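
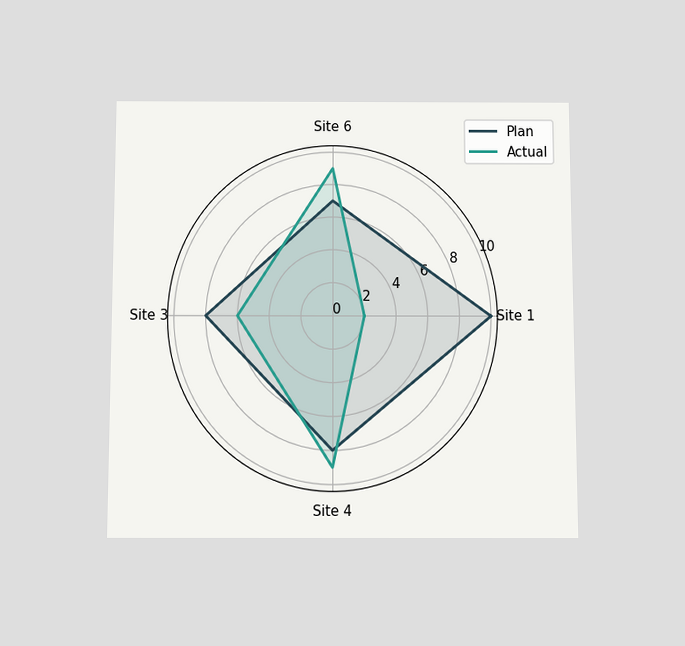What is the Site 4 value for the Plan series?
The chart is viewed slightly from below. On the Site 4 axis, Plan reaches 8.

8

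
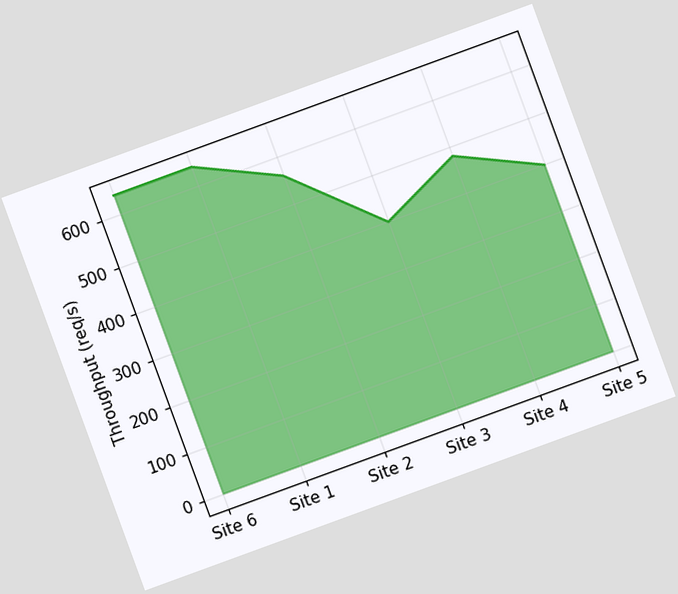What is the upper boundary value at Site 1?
640req/s

The chart is tilted about 20° counter-clockwise. At Site 1 the upper boundary is at 640req/s.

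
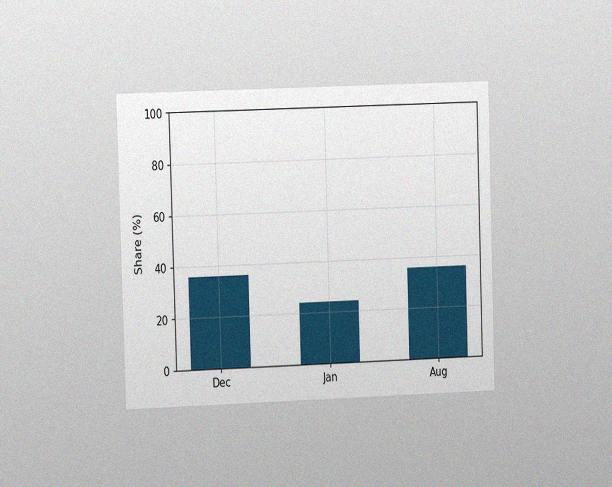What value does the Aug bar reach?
36%

The chart is viewed at a slight angle, with some photo noise. Reading along the chart's y-axis, the Aug bar reaches 36%.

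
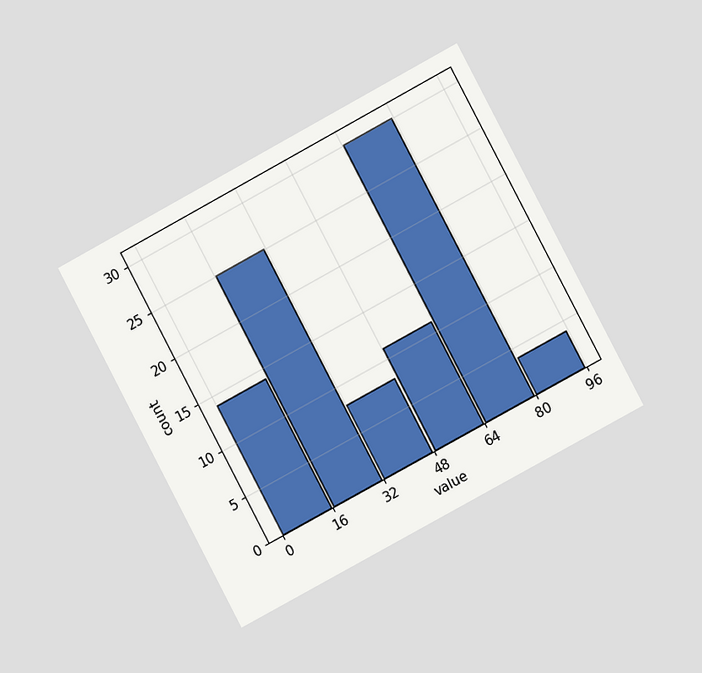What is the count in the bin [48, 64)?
The chart is tilted about 28° counter-clockwise and viewed at a slight angle. The [48, 64) bin has height 11.

11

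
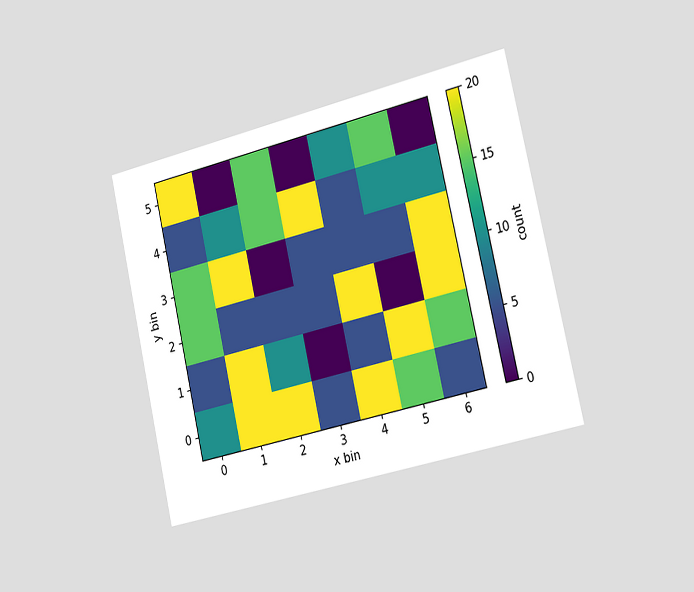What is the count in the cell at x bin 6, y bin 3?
The chart is tilted about 13° counter-clockwise and viewed slightly from the right. Matching the cell (6, 3) against the colorbar gives 20.

20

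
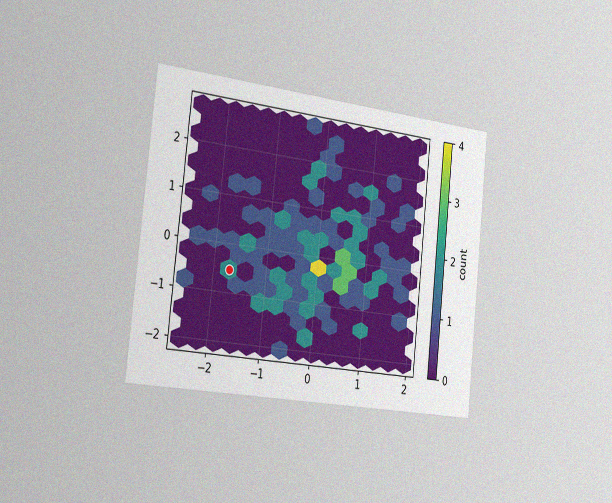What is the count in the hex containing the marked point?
2

The chart is tilted about 6° clockwise and viewed slightly from the left, with some photo noise. The marked hex reads 2 on the colorbar.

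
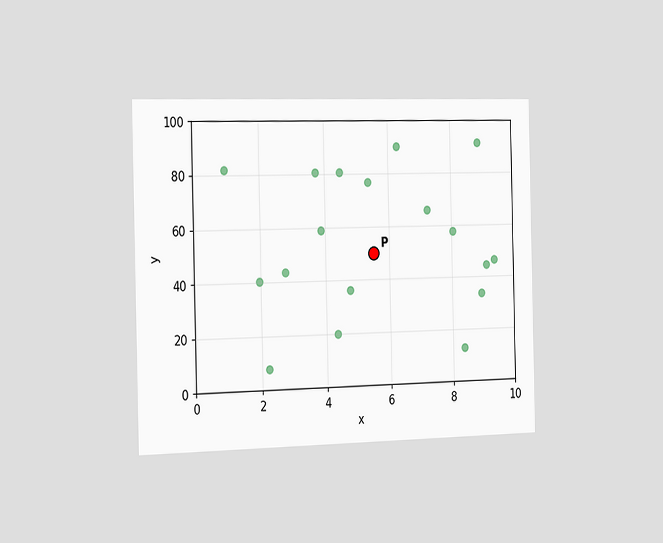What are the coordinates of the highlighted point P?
(5.5, 50)

The chart is viewed slightly from the left. Following the gridlines from P to each axis, P sits at (5.5, 50).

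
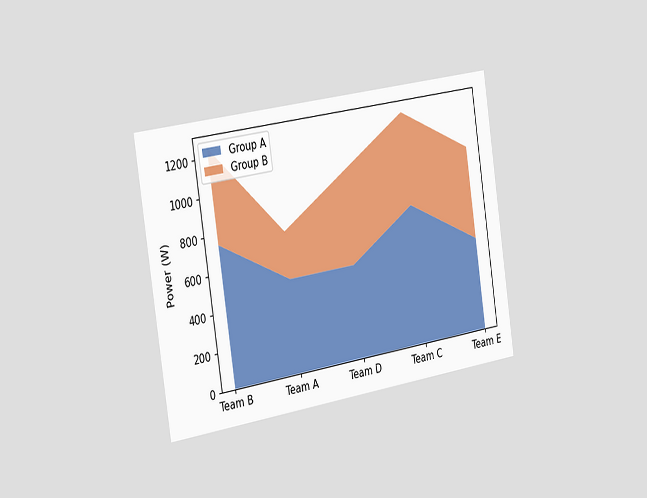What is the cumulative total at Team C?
1250W

The chart is tilted about 9° counter-clockwise and viewed slightly from the left. The stacked total at Team C reaches 1250W.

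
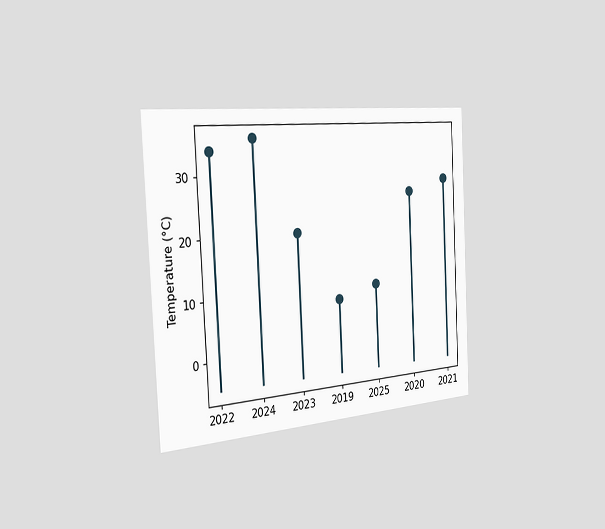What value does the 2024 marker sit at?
36°C

The chart is tilted about 3° counter-clockwise and viewed slightly from the left. The 2024 marker sits at 36°C.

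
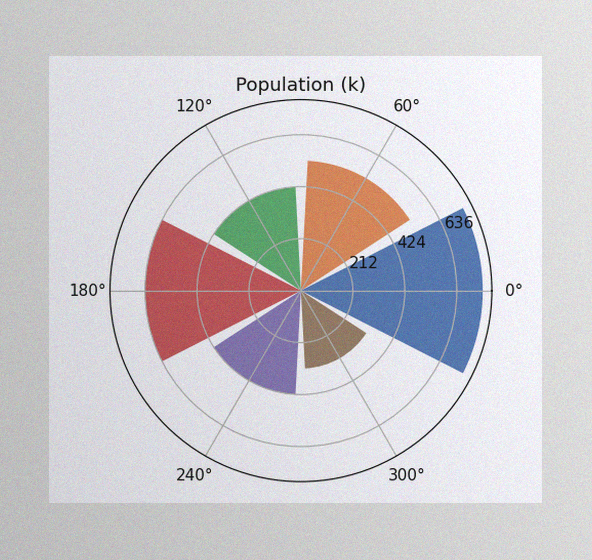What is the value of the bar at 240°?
The image has some photo noise and uneven lighting. The bar at 240° reaches 424k on the radial axis.

424k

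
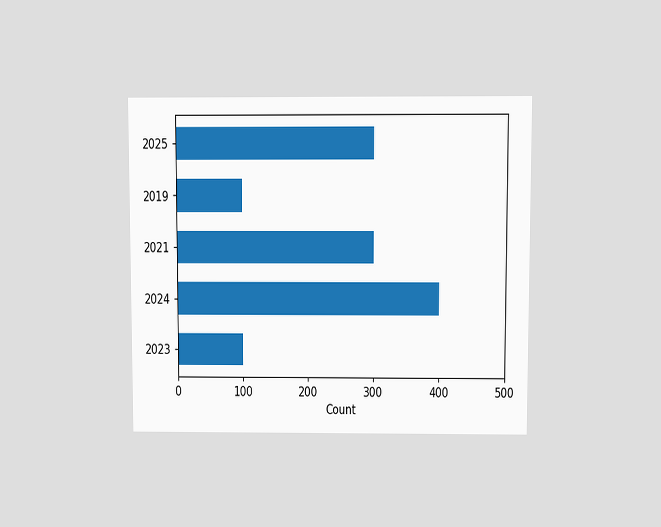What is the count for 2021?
300

The chart is viewed at a slight angle. Reading along the chart's x-axis, the 2021 bar reaches 300.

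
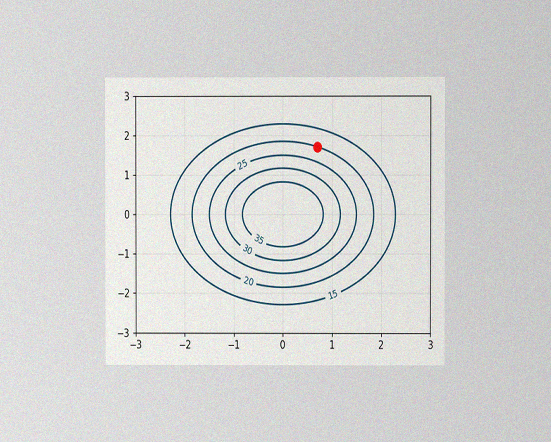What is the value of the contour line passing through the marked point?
20

The chart is viewed at a slight angle, with some photo noise. The marked point sits on the contour labelled 20.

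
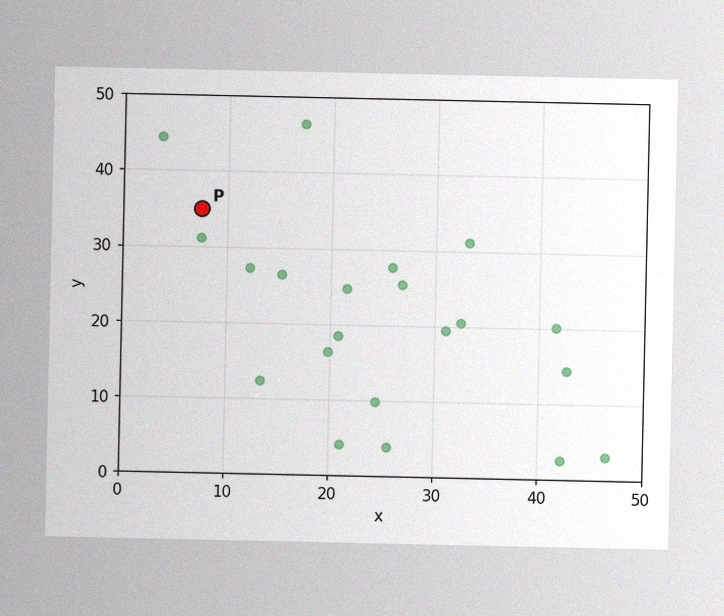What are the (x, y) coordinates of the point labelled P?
(7.5, 35)

The image has some photo noise and uneven lighting. Following the gridlines from P to each axis, P sits at (7.5, 35).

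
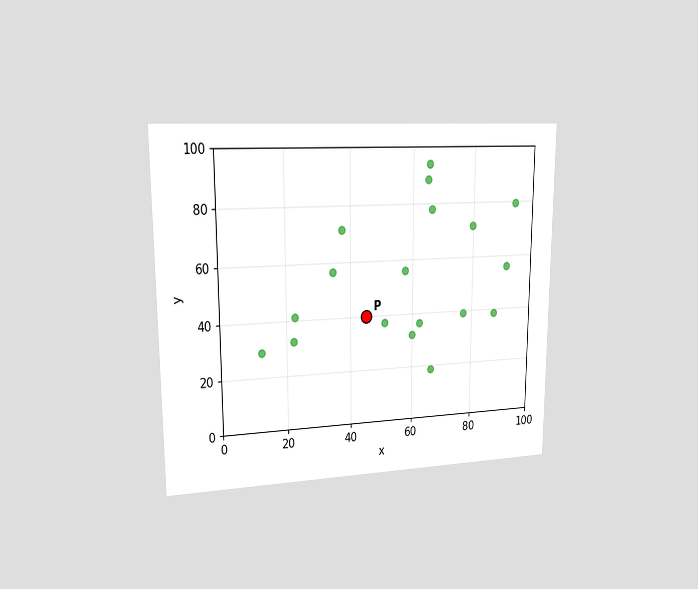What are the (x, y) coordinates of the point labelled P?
(45, 40)

The chart is viewed slightly from the left. Following the gridlines from P to each axis, P sits at (45, 40).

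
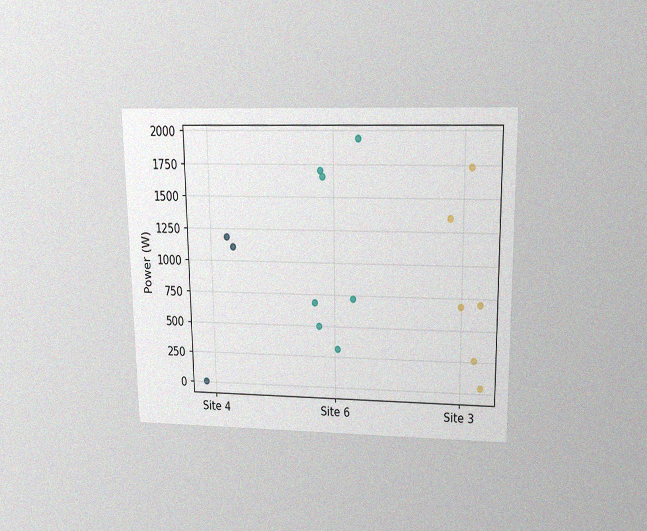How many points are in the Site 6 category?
7

The chart is viewed slightly from above, with some photo noise. Counting the markers in the Site 6 column gives 7.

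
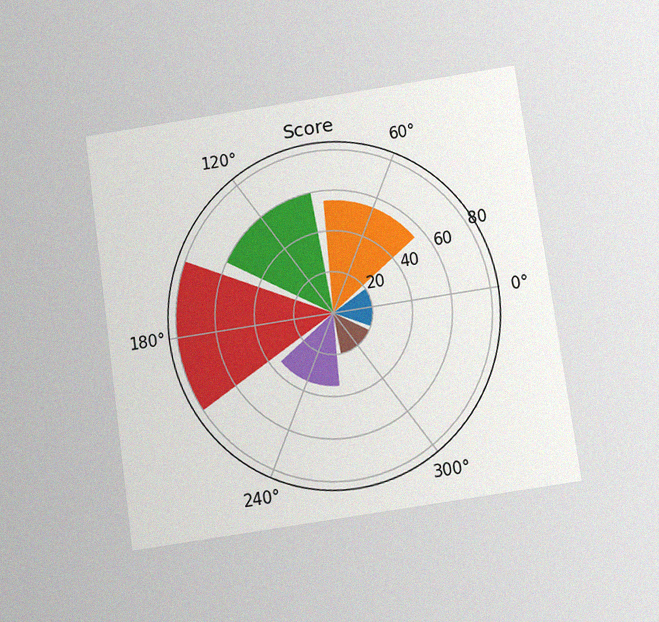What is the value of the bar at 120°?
60

The chart is tilted about 8° counter-clockwise and viewed slightly from below, with some photo noise. The bar at 120° reaches 60 on the radial axis.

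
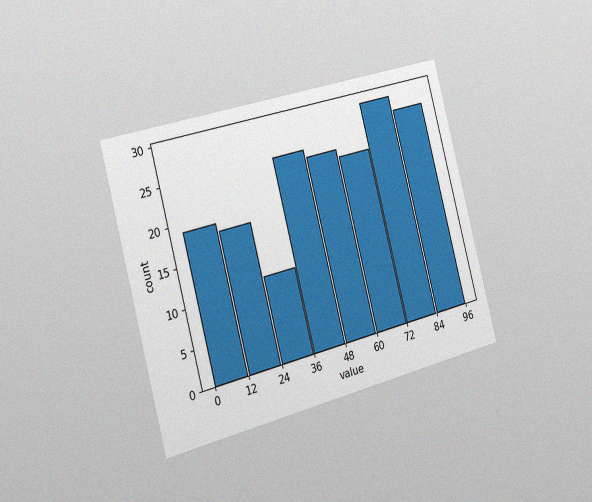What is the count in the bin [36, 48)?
25

The chart is tilted about 15° counter-clockwise and viewed slightly from the left, with some photo noise. The [36, 48) bin has height 25.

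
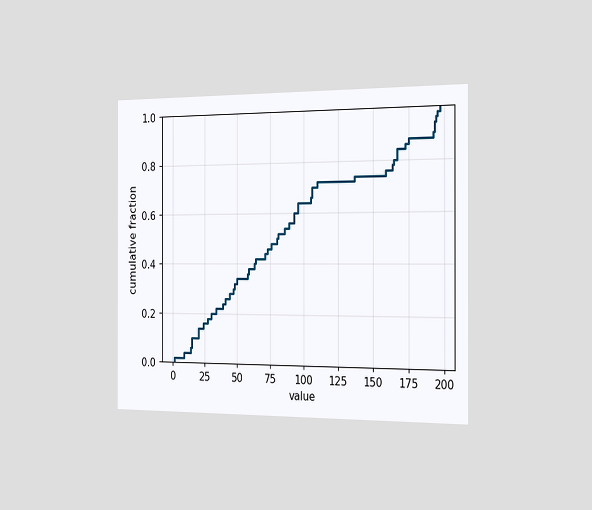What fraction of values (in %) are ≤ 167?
The chart is viewed slightly from the right. At x=167 the ECDF step is at 84%.

84%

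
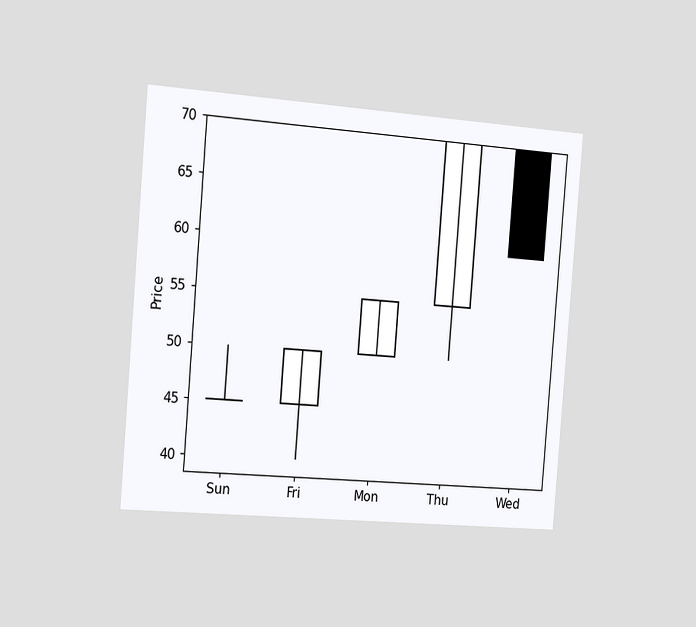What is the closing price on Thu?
The chart is tilted about 5° clockwise and viewed slightly from the left. The Thu candle closes at 70.

70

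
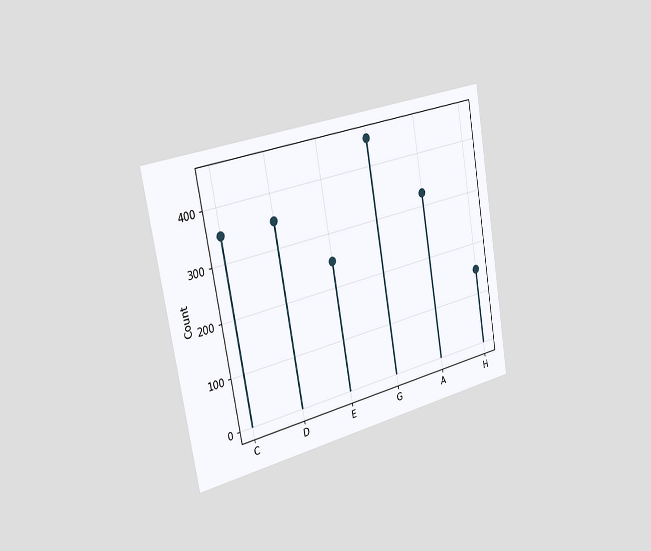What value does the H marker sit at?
150

The chart is tilted about 10° counter-clockwise and viewed slightly from the left. The H marker sits at 150.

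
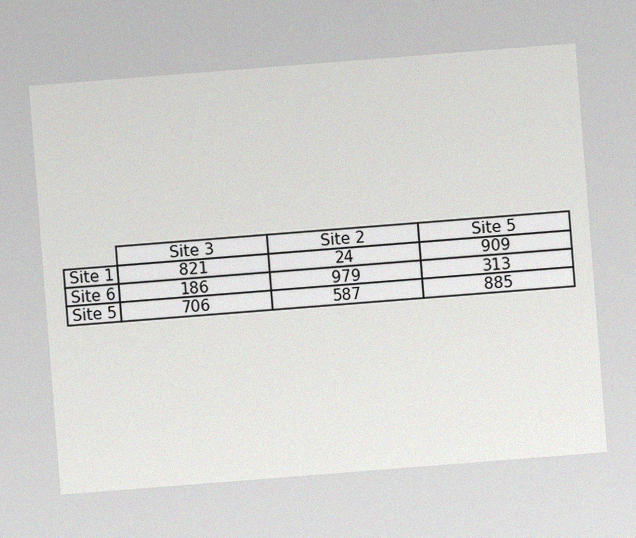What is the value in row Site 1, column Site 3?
821

The chart is tilted about 4° counter-clockwise, with some photo noise. The (Site 1, Site 3) cell reads 821.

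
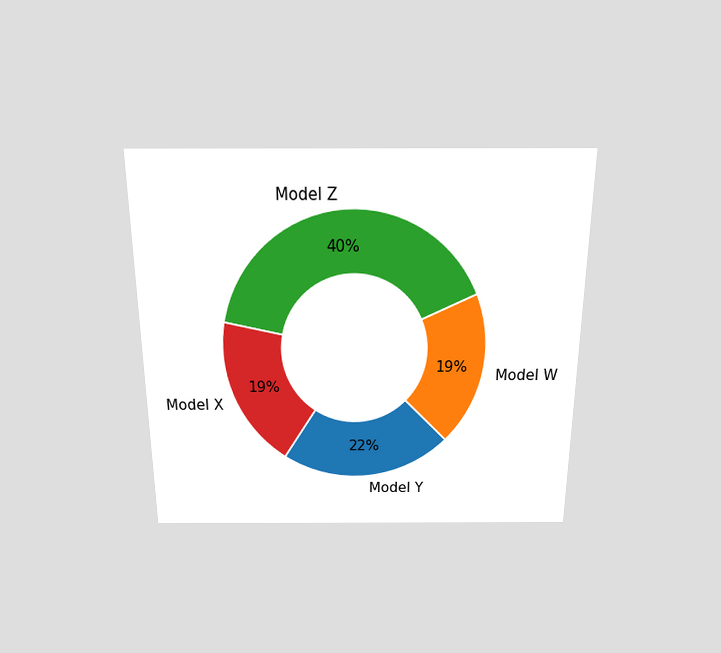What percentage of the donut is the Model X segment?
The chart is viewed slightly from above. The Model X segment takes up 19% of the ring.

19%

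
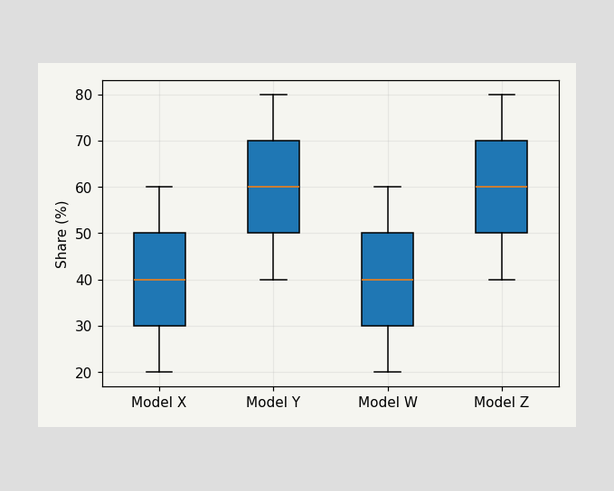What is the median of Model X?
40%

The median line in the Model X box sits at 40%.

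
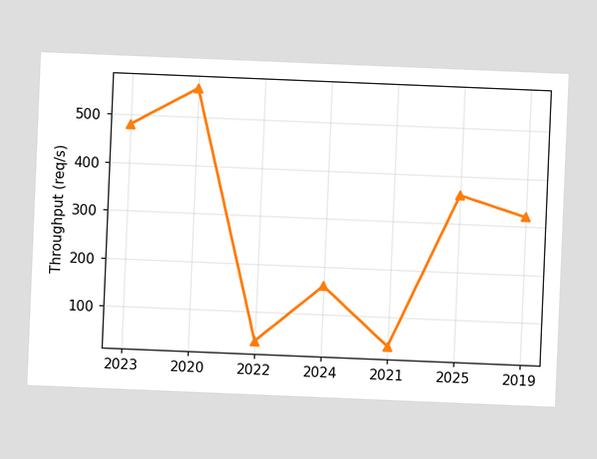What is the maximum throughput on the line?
The chart is tilted about 2° clockwise. The highest point is at 2020, and reading across to the y-axis gives 560req/s.

560req/s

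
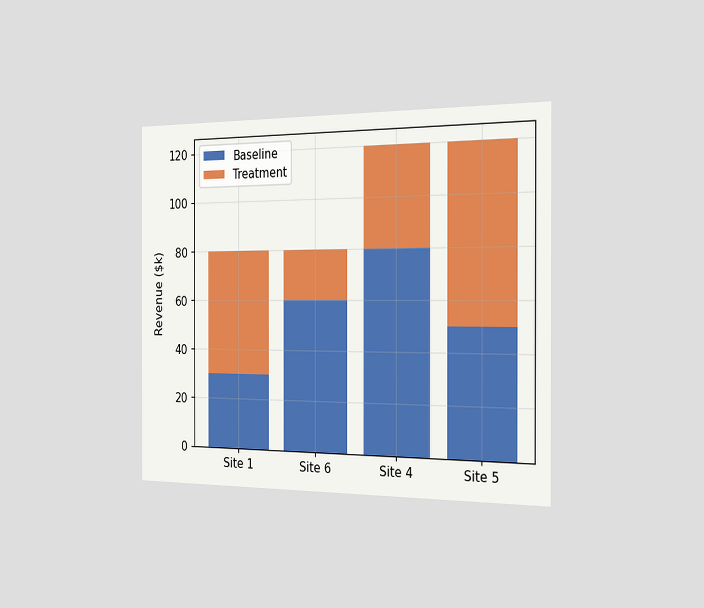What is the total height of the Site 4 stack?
$120k

The chart is viewed slightly from the right. The Site 4 stack's top reaches $120k on the y-axis.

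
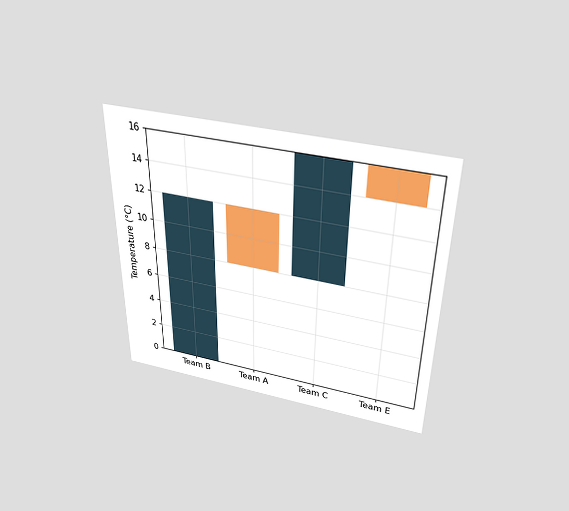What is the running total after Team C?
16°C

The chart is viewed slightly from above. After Team C the running total reaches 16°C.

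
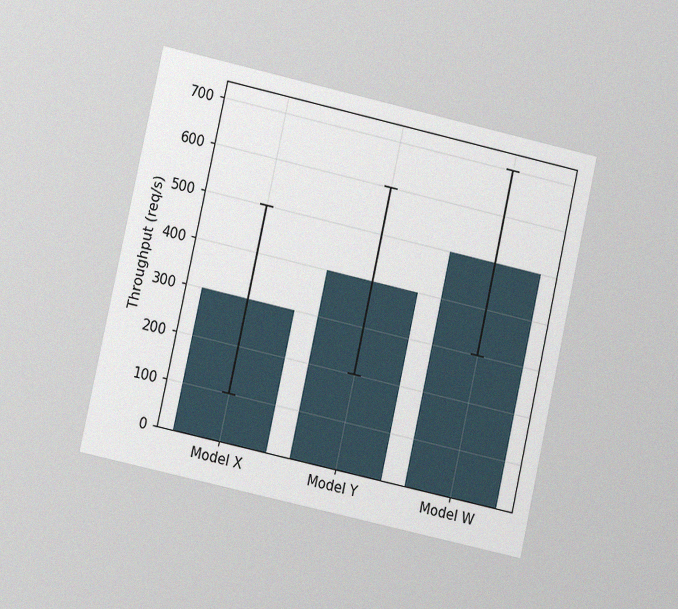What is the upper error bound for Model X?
The chart is tilted about 12° clockwise and viewed at a slight angle, with some photo noise. The Model X bar's upper whisker reaches 500req/s.

500req/s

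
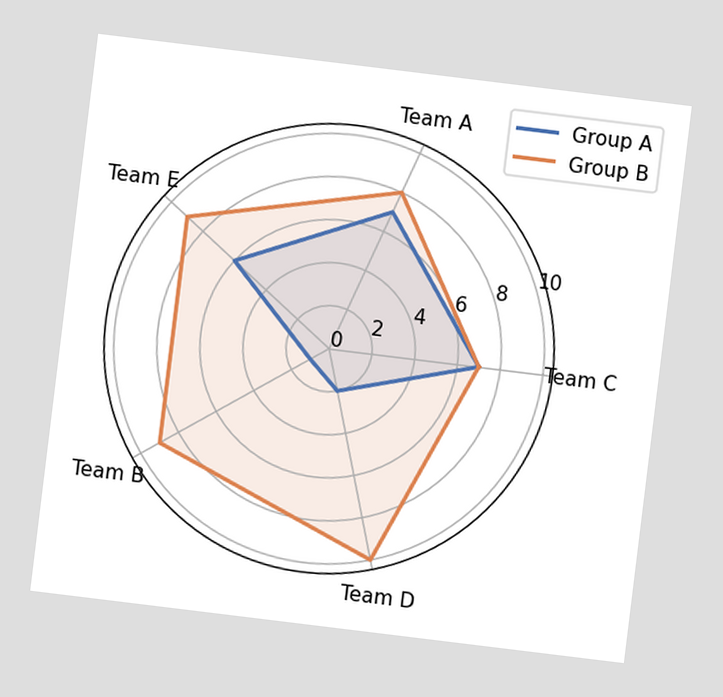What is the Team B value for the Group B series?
The chart is tilted about 7° clockwise. On the Team B axis, Group B reaches 9.

9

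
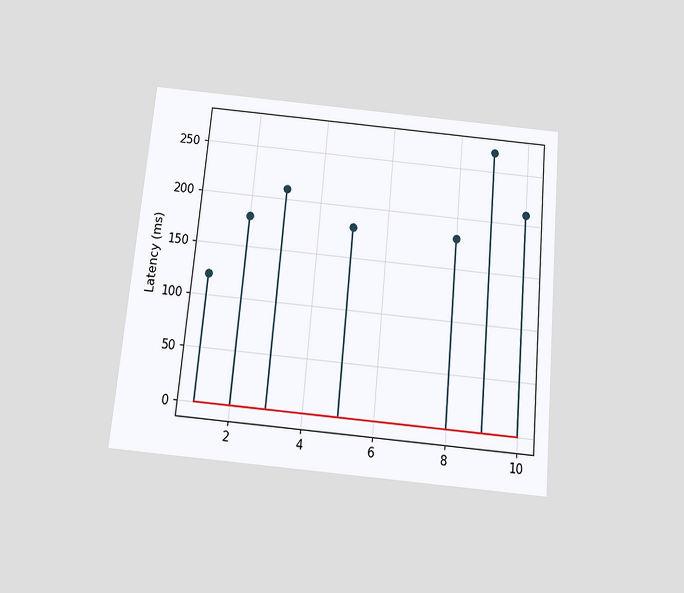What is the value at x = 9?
270ms

The chart is tilted about 5° clockwise and viewed slightly from below. The stem at x=9 reaches 270ms.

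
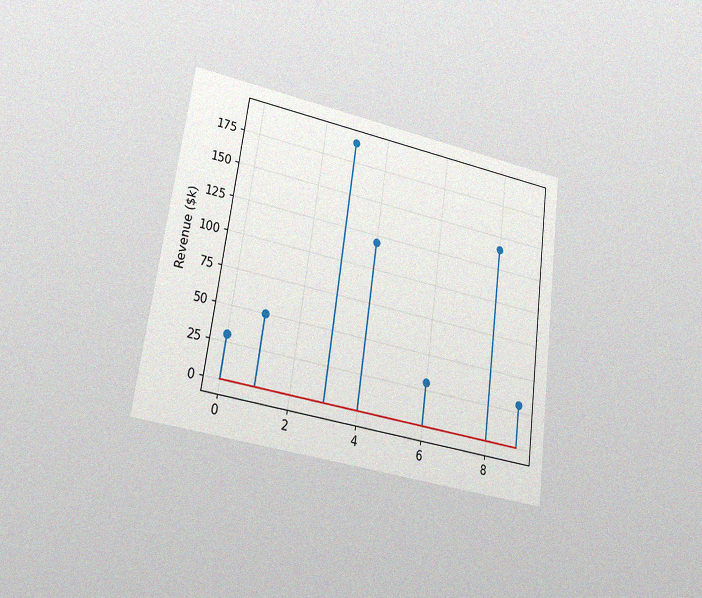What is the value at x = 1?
$50k

The chart is tilted about 8° clockwise and viewed at a slight angle, with some photo noise. The stem at x=1 reaches $50k.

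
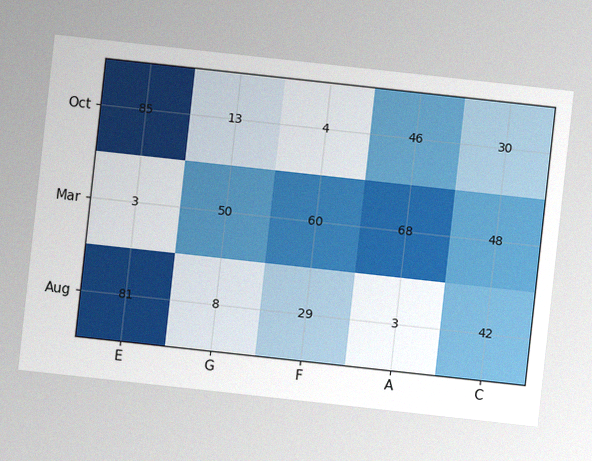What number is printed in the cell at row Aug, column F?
29

The chart is tilted about 6° clockwise, with some photo noise. The (Aug, F) cell reads 29.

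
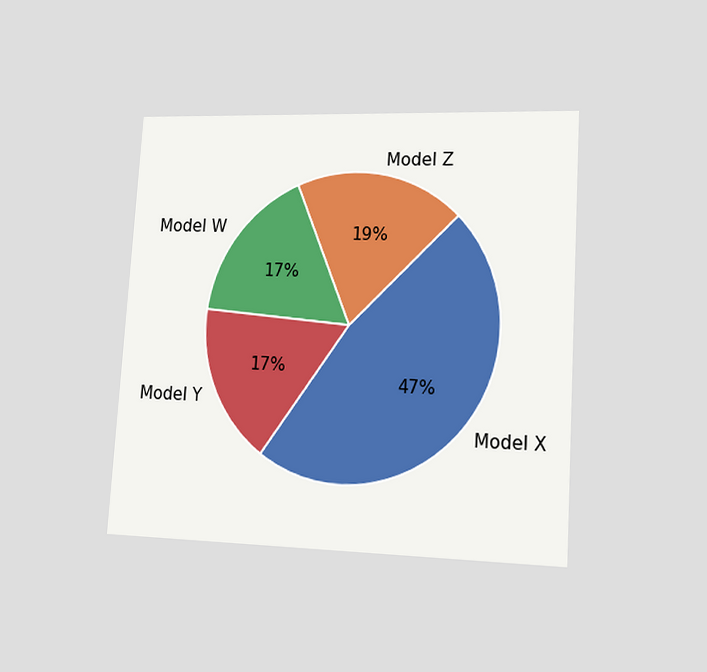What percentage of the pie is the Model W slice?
The chart is tilted about 4° clockwise and viewed at a slight angle. The Model W slice takes up 17% of the pie.

17%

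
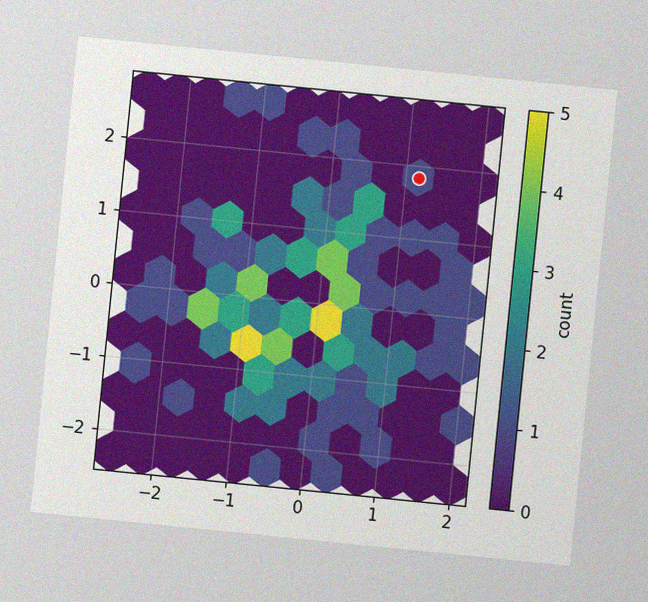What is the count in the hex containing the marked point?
1

The chart is tilted about 6° clockwise, with some photo noise. The marked hex reads 1 on the colorbar.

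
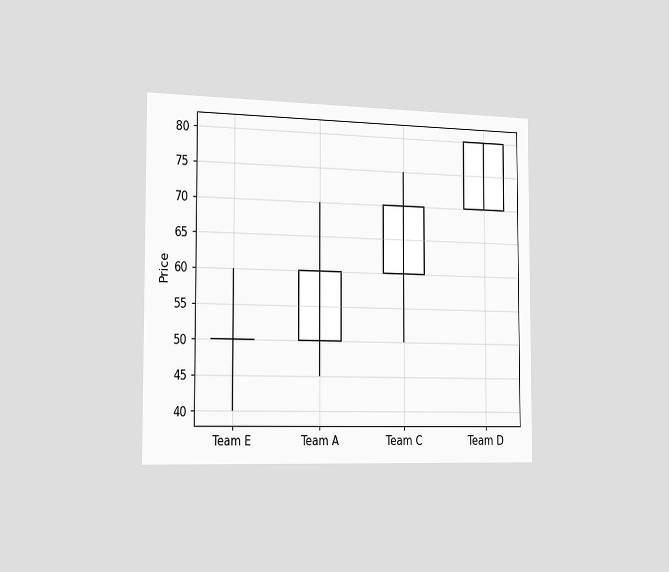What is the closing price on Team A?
60

The chart is viewed slightly from the left. The Team A candle closes at 60.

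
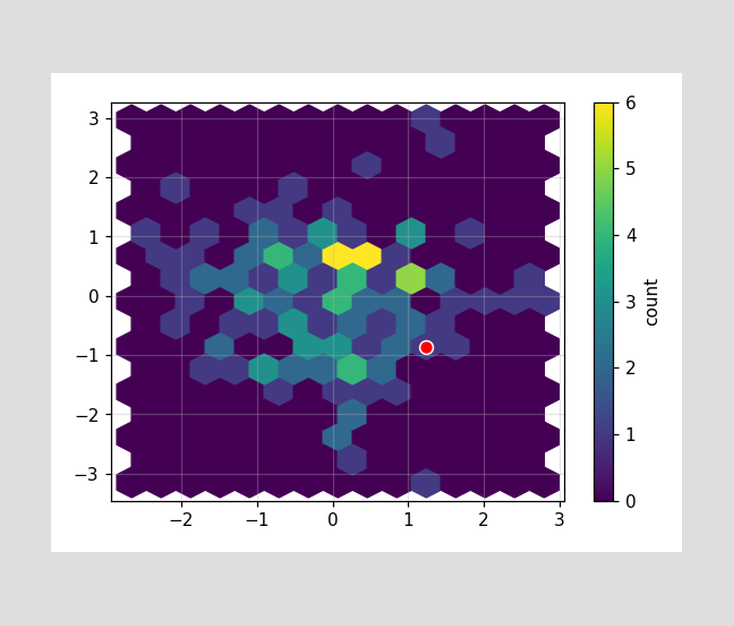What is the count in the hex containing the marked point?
1

The marked hex reads 1 on the colorbar.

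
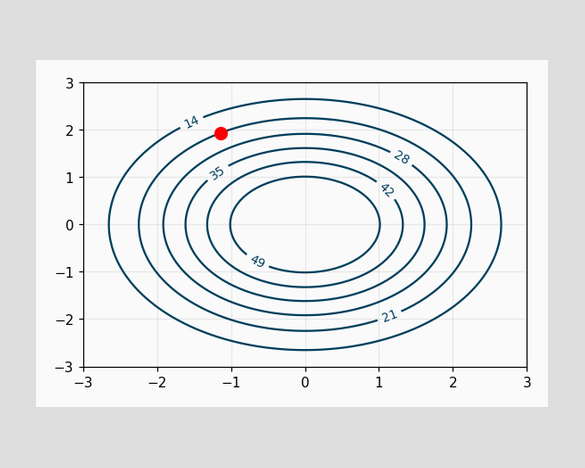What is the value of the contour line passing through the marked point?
21

The marked point sits on the contour labelled 21.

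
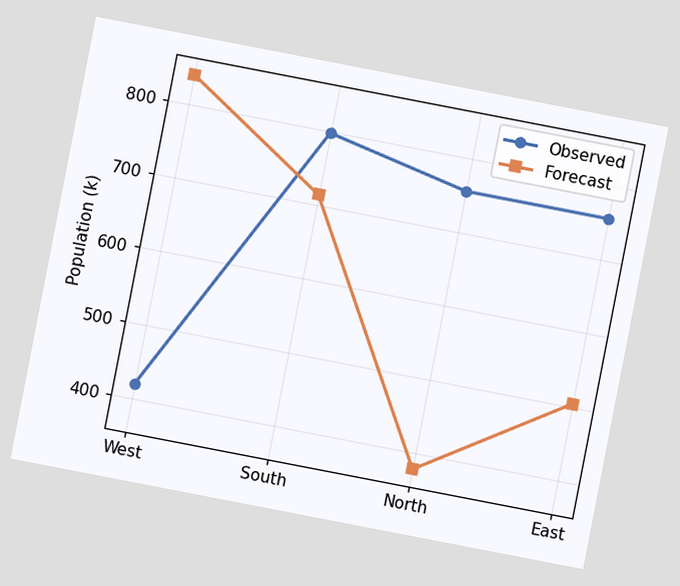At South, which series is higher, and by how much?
The chart is tilted about 11° clockwise. At South, Observed sits above the other line by 84k.

Observed, by 84k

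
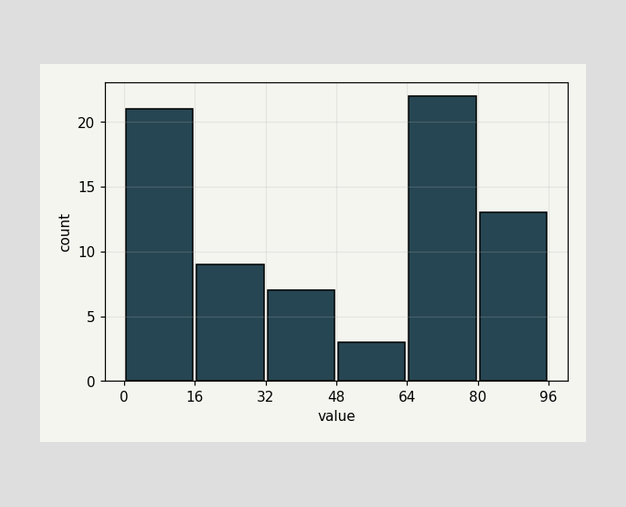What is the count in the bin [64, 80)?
The [64, 80) bin has height 22.

22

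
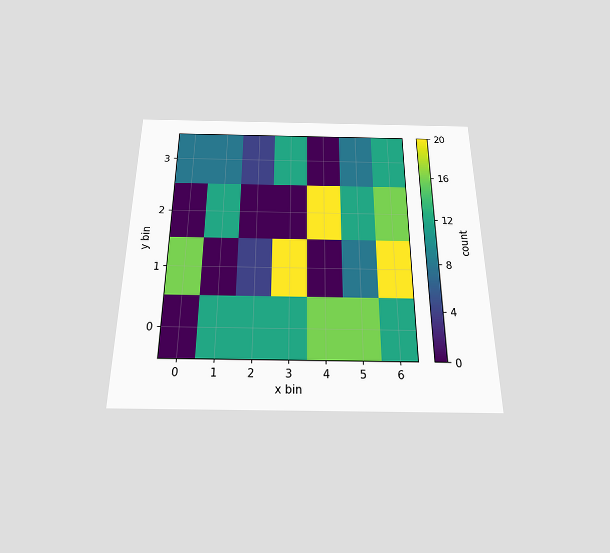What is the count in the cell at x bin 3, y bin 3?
The chart is viewed slightly from below. Matching the cell (3, 3) against the colorbar gives 12.

12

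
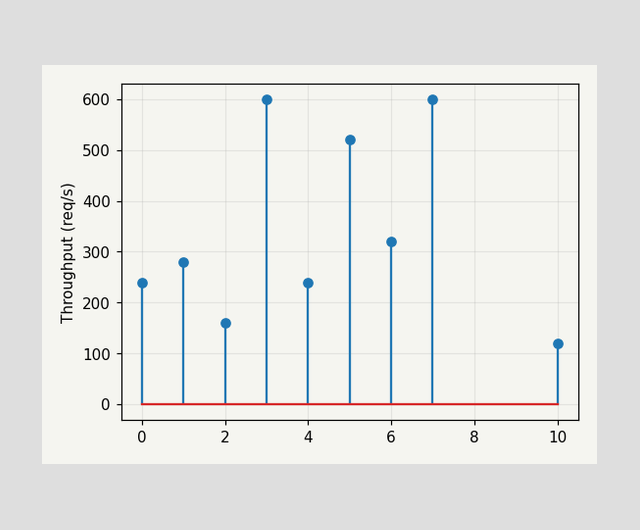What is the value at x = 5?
The stem at x=5 reaches 520req/s.

520req/s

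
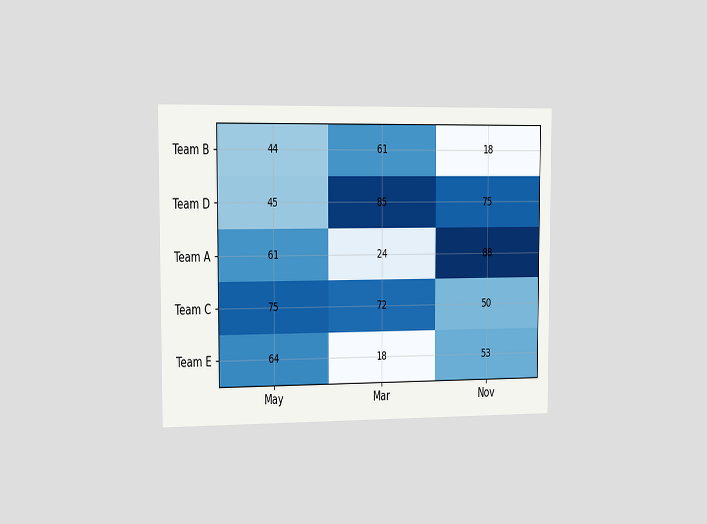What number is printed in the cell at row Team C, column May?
75

The chart is viewed slightly from the left. The (Team C, May) cell reads 75.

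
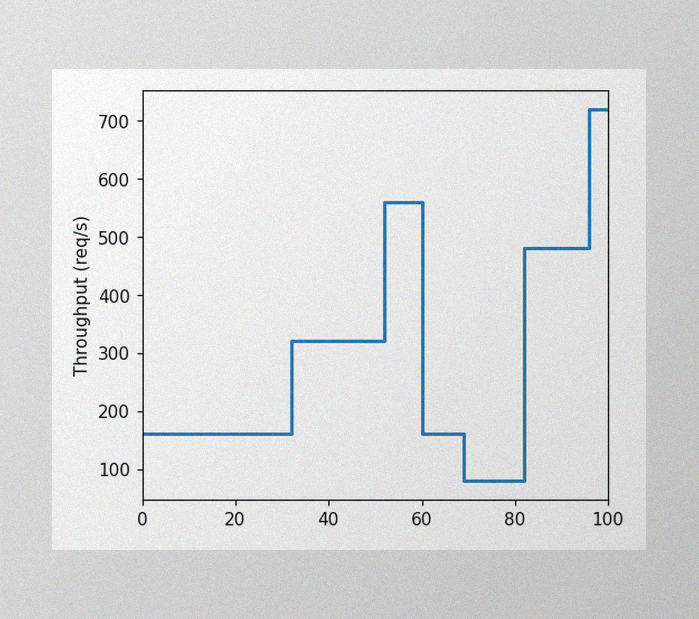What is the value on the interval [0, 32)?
160req/s

The image has some photo noise and uneven lighting. On [0, 32) the step sits at 160req/s.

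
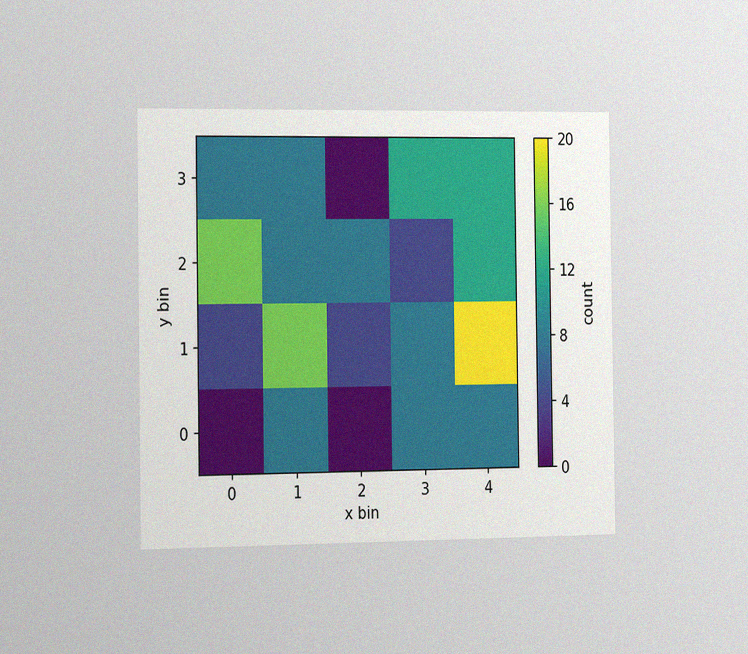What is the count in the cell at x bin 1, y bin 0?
8

The chart is viewed slightly from the left, with some photo noise. Matching the cell (1, 0) against the colorbar gives 8.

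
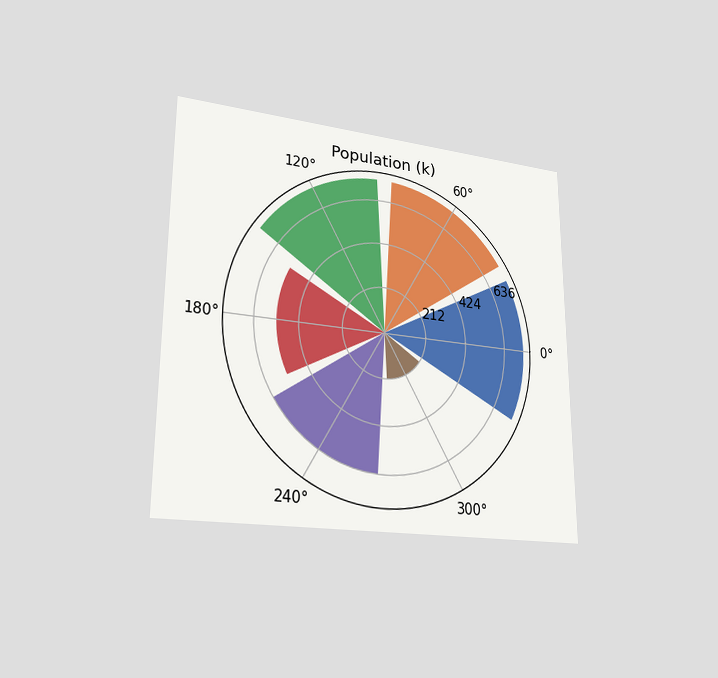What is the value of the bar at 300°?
212k

The chart is viewed at a slight angle. The bar at 300° reaches 212k on the radial axis.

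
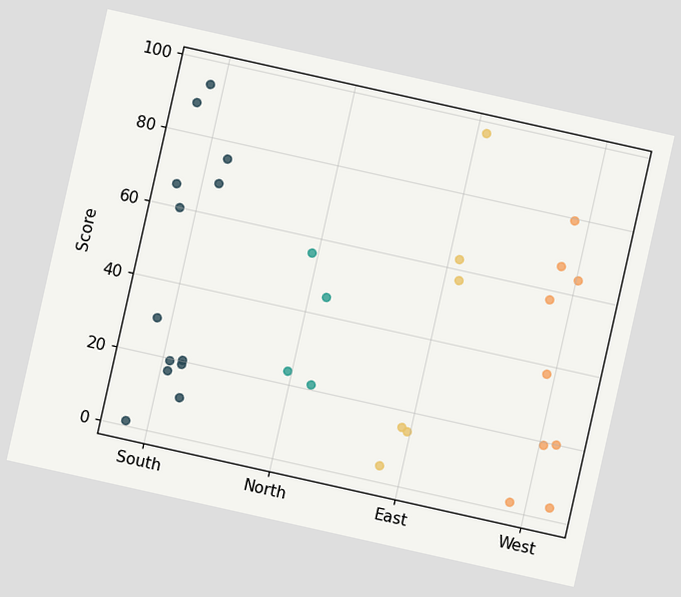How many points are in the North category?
The chart is tilted about 13° clockwise. Counting the markers in the North column gives 4.

4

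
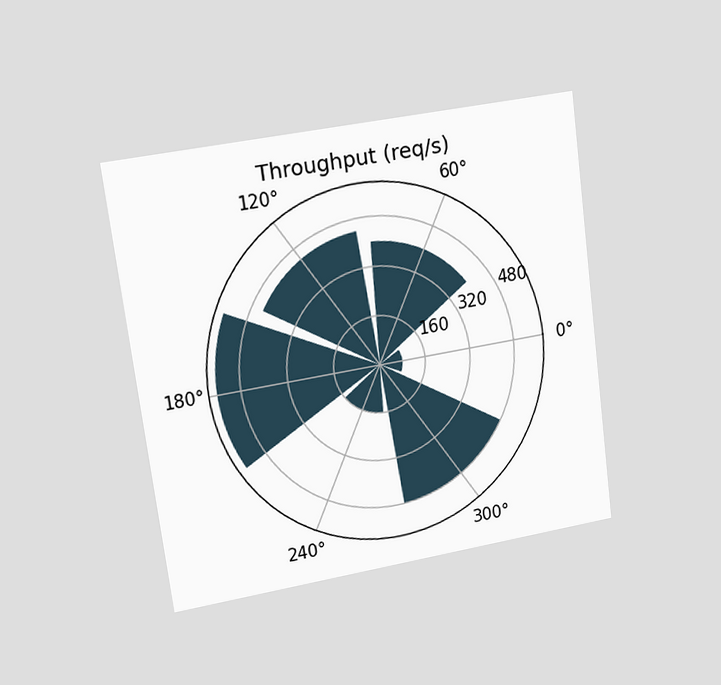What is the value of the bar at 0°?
80req/s

The chart is tilted about 8° counter-clockwise and viewed at a slight angle. The bar at 0° reaches 80req/s on the radial axis.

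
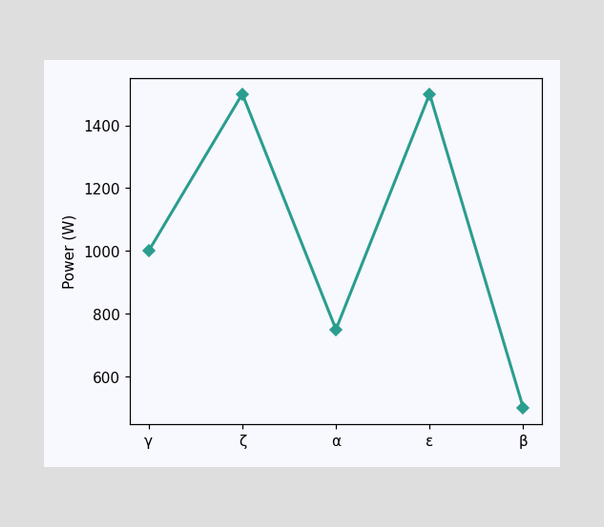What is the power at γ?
At γ, the line is at 1000W.

1000W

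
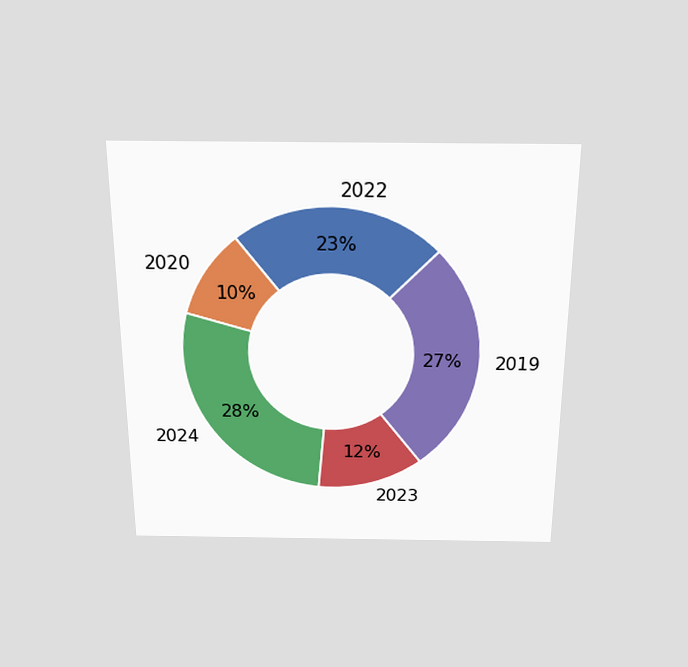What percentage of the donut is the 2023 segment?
The chart is viewed slightly from above. The 2023 segment takes up 12% of the ring.

12%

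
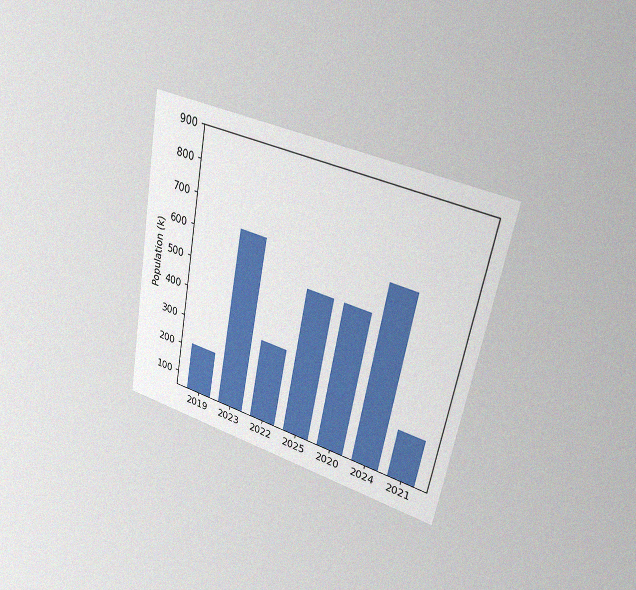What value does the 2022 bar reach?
318k

The chart is tilted about 10° clockwise and viewed at a slight angle, with some photo noise. Reading along the chart's y-axis, the 2022 bar reaches 318k.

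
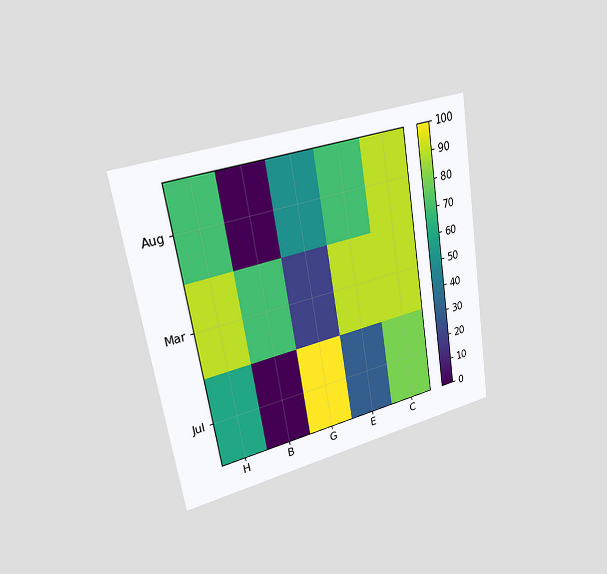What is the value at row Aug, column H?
The chart is tilted about 9° counter-clockwise and viewed slightly from the left. Matching cell (Aug, H) against the colorbar gives 70.

70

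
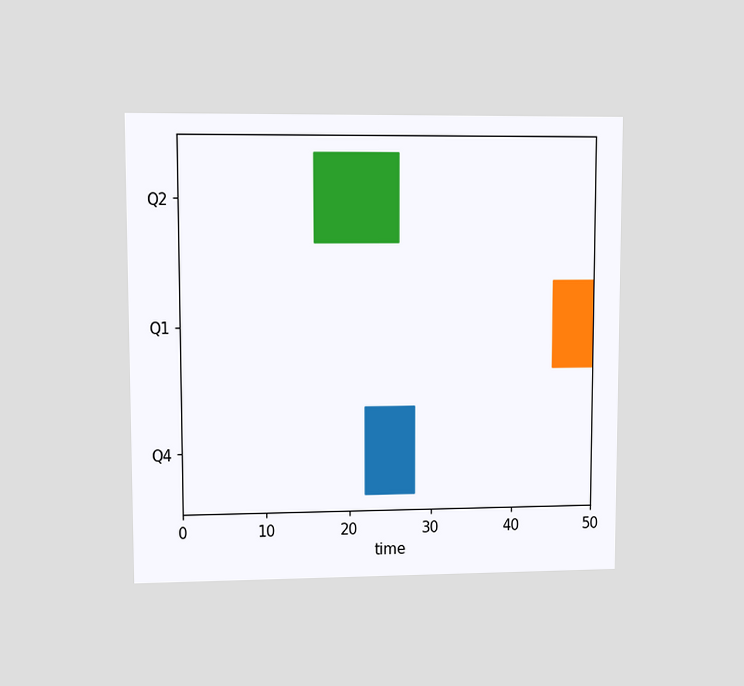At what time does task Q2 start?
16

The chart is viewed at a slight angle. The Q2 bar begins at t=16.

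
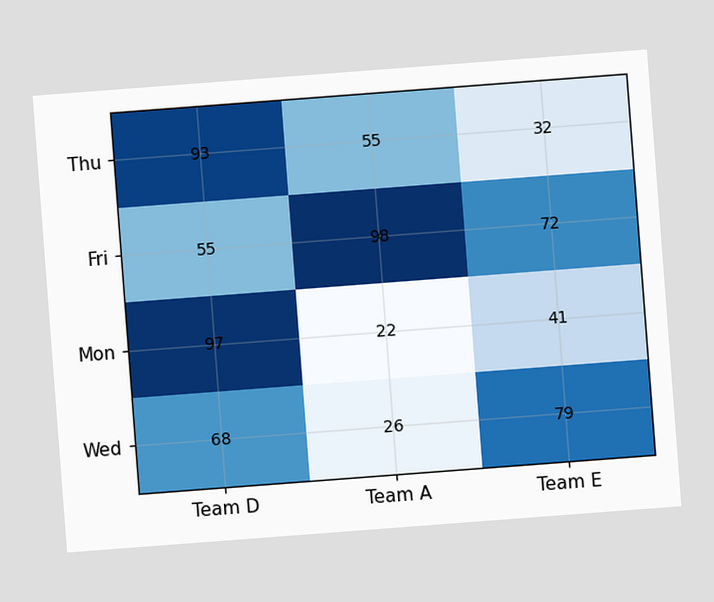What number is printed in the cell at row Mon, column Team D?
97

The chart is tilted about 4° counter-clockwise. The (Mon, Team D) cell reads 97.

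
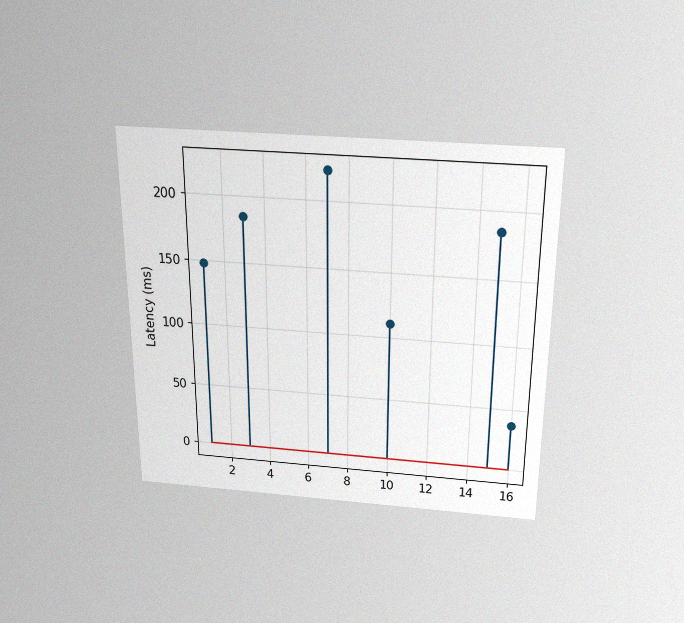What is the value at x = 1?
148ms

The chart is viewed slightly from above, with some photo noise. The stem at x=1 reaches 148ms.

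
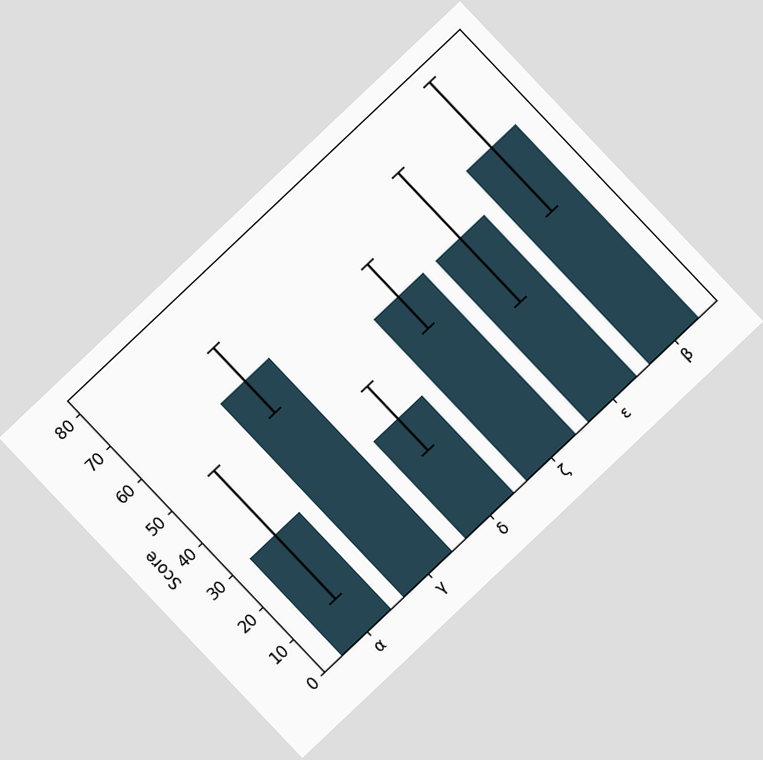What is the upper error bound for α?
The chart is tilted about 43° counter-clockwise. The α bar's upper whisker reaches 50.

50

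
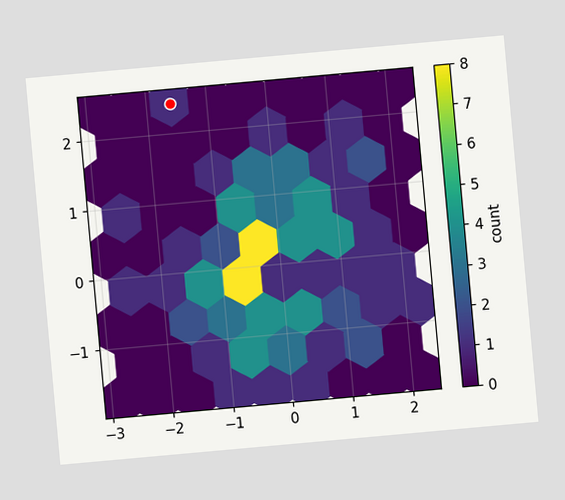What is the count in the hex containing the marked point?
1

The chart is tilted about 5° counter-clockwise. The marked hex reads 1 on the colorbar.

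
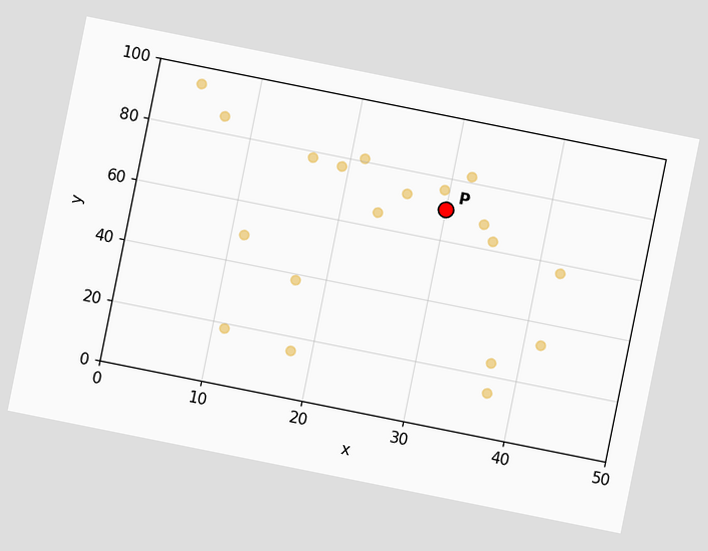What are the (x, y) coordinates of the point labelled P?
(30, 70)

The chart is tilted about 11° clockwise. Following the gridlines from P to each axis, P sits at (30, 70).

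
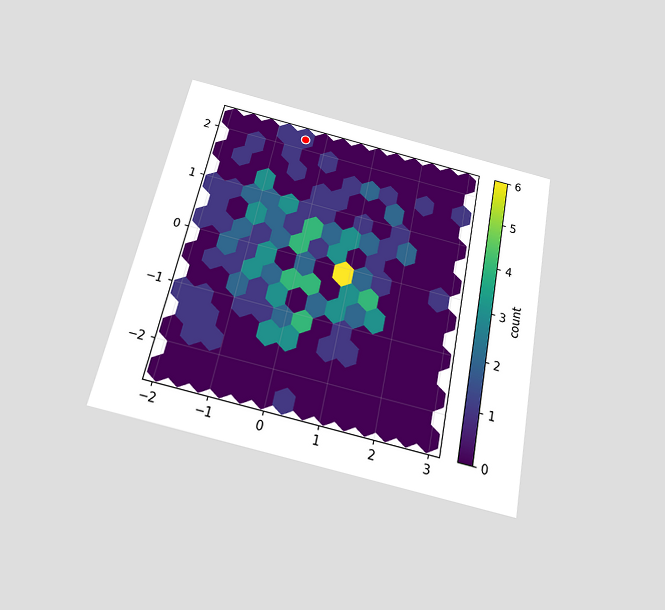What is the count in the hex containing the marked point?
The chart is tilted about 12° clockwise and viewed slightly from below. The marked hex reads 1 on the colorbar.

1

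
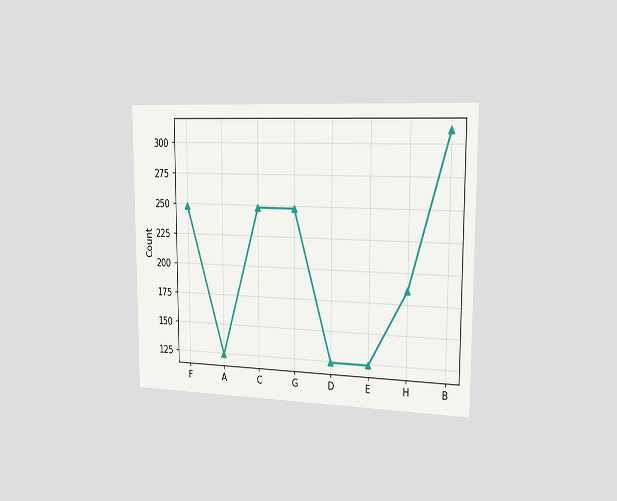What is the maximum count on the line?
310

The chart is viewed slightly from the right. The highest point is at B, and reading across to the y-axis gives 310.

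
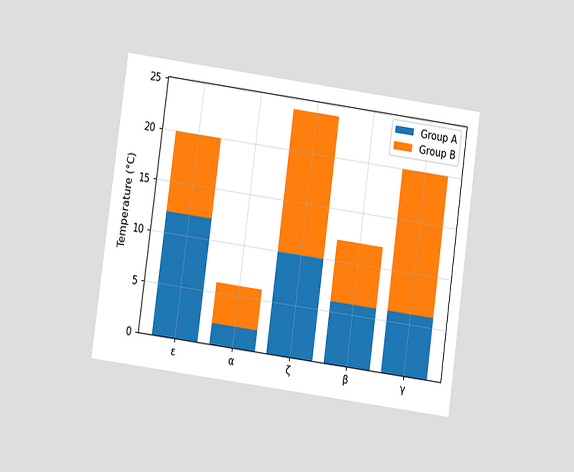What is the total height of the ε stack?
The chart is tilted about 8° clockwise and viewed at a slight angle. The ε stack's top reaches 20°C on the y-axis.

20°C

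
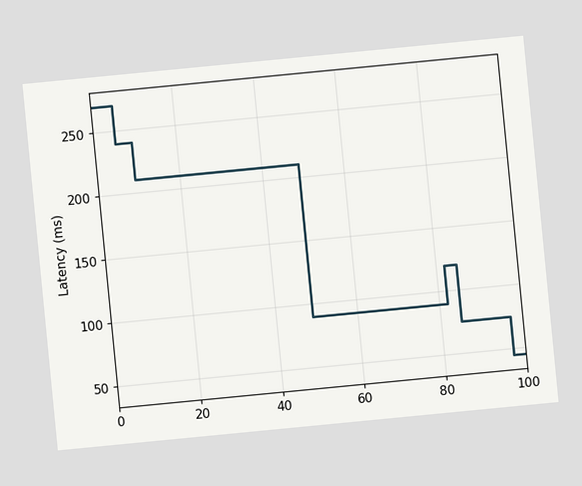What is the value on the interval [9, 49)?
The chart is tilted about 6° counter-clockwise. On [9, 49) the step sits at 210ms.

210ms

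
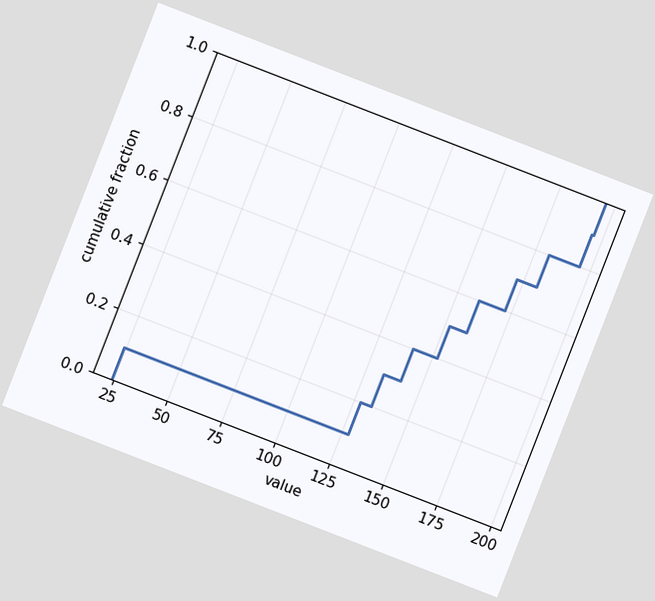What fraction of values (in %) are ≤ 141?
The chart is tilted about 21° clockwise. At x=141 the ECDF step is at 40%.

40%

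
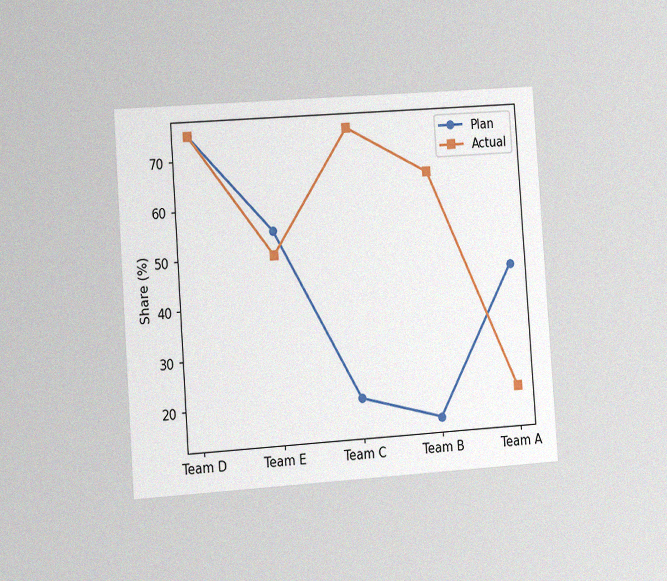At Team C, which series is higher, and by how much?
The chart is tilted about 4° counter-clockwise and viewed slightly from the left, with some photo noise. At Team C, Actual sits above the other line by 55%.

Actual, by 55%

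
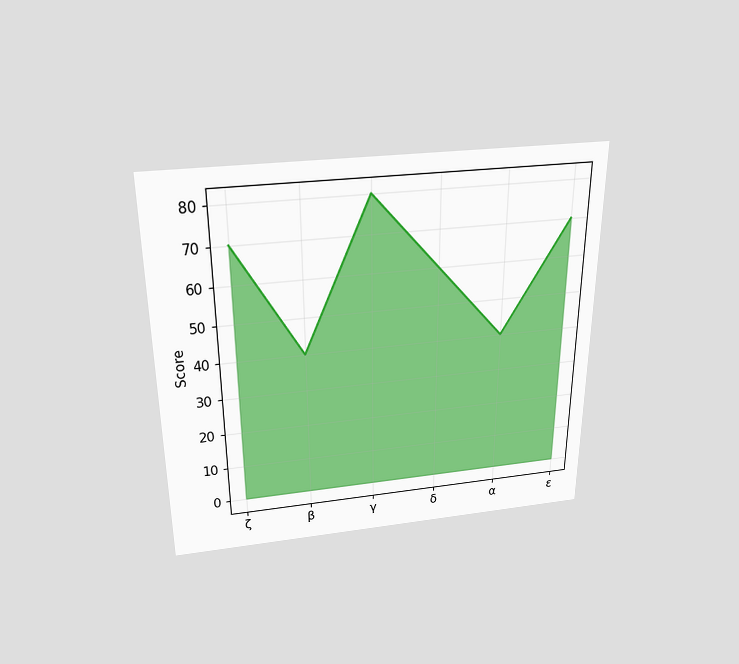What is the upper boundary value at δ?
60

The chart is viewed slightly from above. At δ the upper boundary is at 60.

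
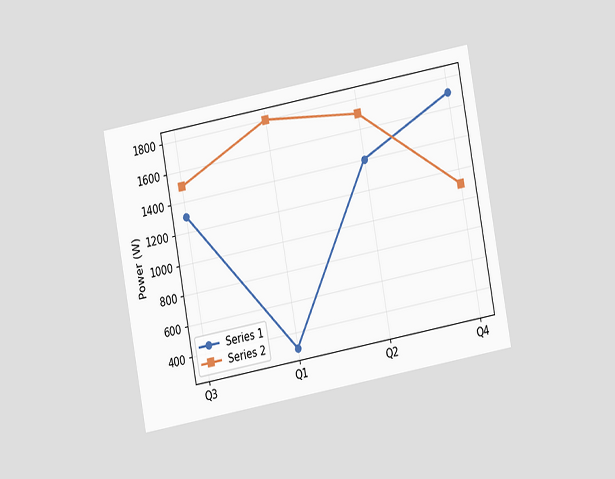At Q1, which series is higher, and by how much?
Series 2, by 1500W

The chart is tilted about 10° counter-clockwise and viewed at a slight angle. At Q1, Series 2 sits above the other line by 1500W.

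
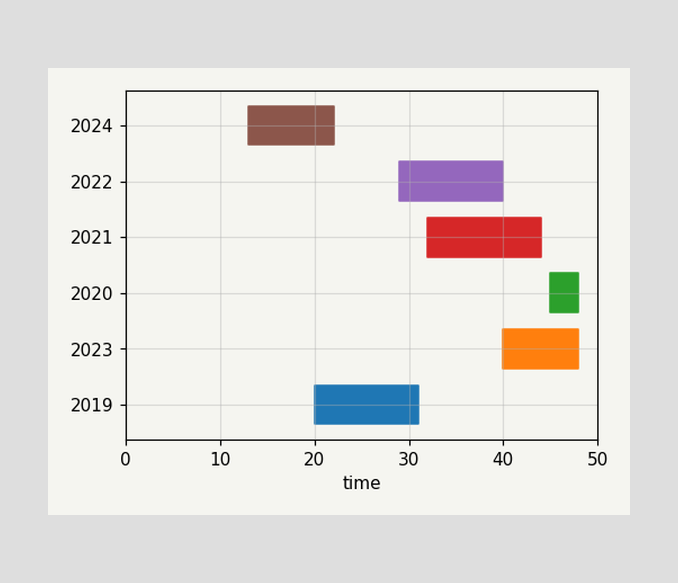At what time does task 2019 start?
The 2019 bar begins at t=20.

20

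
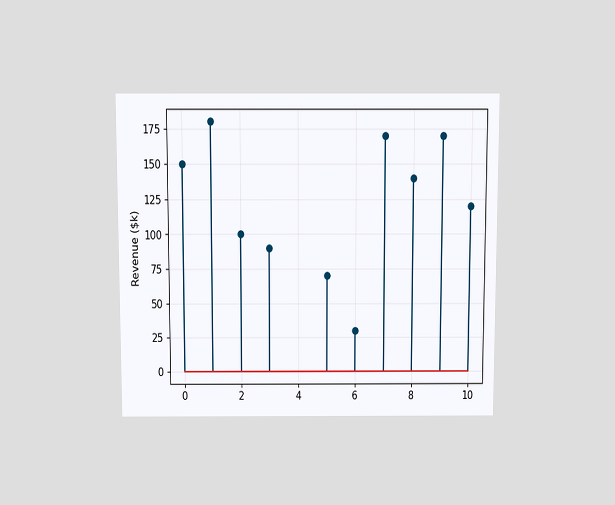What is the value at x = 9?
The chart is viewed slightly from above. The stem at x=9 reaches $170k.

$170k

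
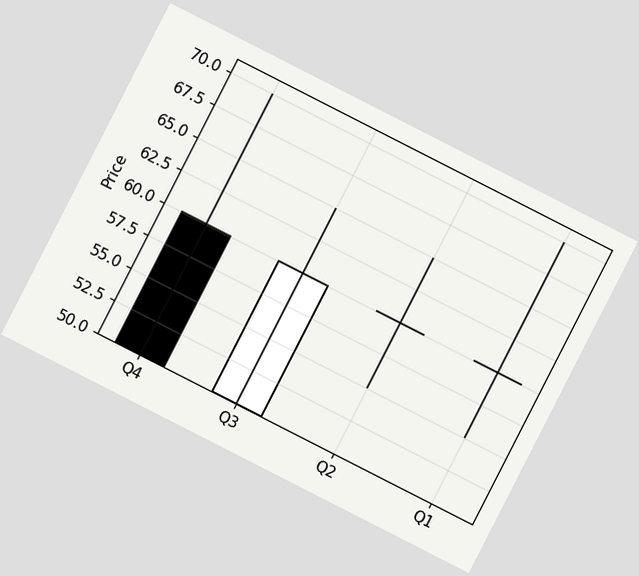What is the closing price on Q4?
The chart is tilted about 27° clockwise. The Q4 candle closes at 50.

50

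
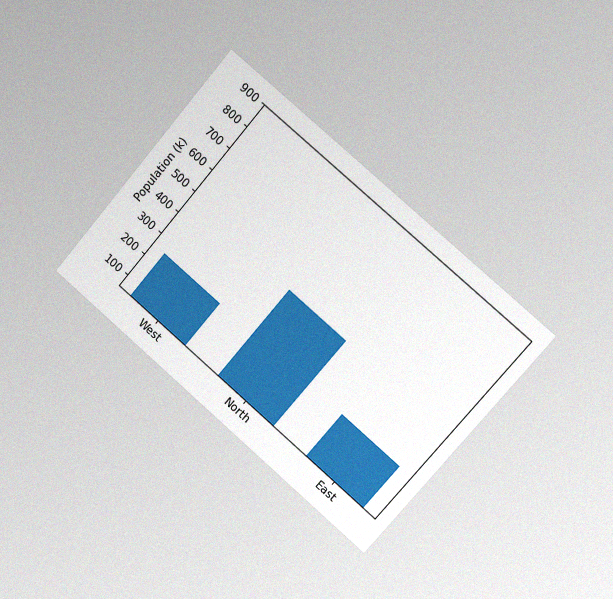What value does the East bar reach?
The chart is tilted about 41° clockwise and viewed slightly from the right, with some photo noise. Reading along the chart's y-axis, the East bar reaches 252k.

252k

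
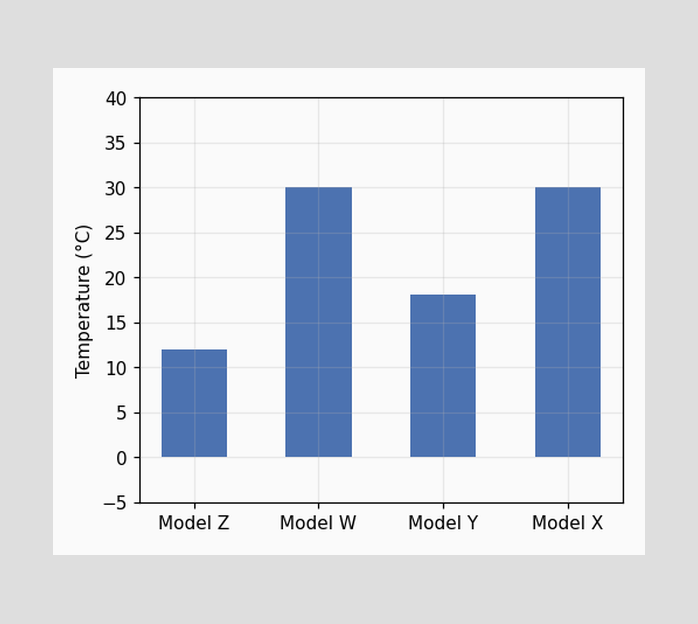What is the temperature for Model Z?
Reading along the chart's y-axis, the Model Z bar reaches 12°C.

12°C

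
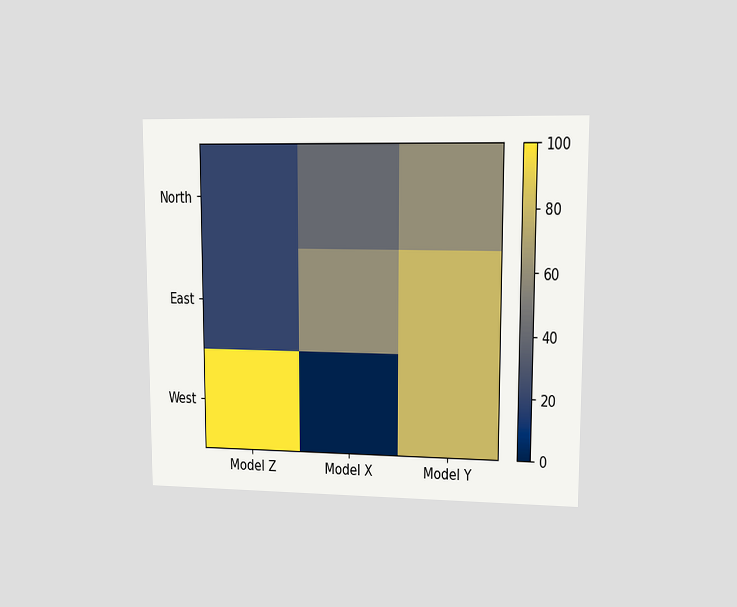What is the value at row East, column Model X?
The chart is viewed at a slight angle. Matching cell (East, Model X) against the colorbar gives 60.

60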